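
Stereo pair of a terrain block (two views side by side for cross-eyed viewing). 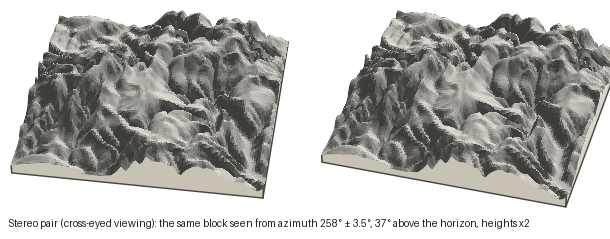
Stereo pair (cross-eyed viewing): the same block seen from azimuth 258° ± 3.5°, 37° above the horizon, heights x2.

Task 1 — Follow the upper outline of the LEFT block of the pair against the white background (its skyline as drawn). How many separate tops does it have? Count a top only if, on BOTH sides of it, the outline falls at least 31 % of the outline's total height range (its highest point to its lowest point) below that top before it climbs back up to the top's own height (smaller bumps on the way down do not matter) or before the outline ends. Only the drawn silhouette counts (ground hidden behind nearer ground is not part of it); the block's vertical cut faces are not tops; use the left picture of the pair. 0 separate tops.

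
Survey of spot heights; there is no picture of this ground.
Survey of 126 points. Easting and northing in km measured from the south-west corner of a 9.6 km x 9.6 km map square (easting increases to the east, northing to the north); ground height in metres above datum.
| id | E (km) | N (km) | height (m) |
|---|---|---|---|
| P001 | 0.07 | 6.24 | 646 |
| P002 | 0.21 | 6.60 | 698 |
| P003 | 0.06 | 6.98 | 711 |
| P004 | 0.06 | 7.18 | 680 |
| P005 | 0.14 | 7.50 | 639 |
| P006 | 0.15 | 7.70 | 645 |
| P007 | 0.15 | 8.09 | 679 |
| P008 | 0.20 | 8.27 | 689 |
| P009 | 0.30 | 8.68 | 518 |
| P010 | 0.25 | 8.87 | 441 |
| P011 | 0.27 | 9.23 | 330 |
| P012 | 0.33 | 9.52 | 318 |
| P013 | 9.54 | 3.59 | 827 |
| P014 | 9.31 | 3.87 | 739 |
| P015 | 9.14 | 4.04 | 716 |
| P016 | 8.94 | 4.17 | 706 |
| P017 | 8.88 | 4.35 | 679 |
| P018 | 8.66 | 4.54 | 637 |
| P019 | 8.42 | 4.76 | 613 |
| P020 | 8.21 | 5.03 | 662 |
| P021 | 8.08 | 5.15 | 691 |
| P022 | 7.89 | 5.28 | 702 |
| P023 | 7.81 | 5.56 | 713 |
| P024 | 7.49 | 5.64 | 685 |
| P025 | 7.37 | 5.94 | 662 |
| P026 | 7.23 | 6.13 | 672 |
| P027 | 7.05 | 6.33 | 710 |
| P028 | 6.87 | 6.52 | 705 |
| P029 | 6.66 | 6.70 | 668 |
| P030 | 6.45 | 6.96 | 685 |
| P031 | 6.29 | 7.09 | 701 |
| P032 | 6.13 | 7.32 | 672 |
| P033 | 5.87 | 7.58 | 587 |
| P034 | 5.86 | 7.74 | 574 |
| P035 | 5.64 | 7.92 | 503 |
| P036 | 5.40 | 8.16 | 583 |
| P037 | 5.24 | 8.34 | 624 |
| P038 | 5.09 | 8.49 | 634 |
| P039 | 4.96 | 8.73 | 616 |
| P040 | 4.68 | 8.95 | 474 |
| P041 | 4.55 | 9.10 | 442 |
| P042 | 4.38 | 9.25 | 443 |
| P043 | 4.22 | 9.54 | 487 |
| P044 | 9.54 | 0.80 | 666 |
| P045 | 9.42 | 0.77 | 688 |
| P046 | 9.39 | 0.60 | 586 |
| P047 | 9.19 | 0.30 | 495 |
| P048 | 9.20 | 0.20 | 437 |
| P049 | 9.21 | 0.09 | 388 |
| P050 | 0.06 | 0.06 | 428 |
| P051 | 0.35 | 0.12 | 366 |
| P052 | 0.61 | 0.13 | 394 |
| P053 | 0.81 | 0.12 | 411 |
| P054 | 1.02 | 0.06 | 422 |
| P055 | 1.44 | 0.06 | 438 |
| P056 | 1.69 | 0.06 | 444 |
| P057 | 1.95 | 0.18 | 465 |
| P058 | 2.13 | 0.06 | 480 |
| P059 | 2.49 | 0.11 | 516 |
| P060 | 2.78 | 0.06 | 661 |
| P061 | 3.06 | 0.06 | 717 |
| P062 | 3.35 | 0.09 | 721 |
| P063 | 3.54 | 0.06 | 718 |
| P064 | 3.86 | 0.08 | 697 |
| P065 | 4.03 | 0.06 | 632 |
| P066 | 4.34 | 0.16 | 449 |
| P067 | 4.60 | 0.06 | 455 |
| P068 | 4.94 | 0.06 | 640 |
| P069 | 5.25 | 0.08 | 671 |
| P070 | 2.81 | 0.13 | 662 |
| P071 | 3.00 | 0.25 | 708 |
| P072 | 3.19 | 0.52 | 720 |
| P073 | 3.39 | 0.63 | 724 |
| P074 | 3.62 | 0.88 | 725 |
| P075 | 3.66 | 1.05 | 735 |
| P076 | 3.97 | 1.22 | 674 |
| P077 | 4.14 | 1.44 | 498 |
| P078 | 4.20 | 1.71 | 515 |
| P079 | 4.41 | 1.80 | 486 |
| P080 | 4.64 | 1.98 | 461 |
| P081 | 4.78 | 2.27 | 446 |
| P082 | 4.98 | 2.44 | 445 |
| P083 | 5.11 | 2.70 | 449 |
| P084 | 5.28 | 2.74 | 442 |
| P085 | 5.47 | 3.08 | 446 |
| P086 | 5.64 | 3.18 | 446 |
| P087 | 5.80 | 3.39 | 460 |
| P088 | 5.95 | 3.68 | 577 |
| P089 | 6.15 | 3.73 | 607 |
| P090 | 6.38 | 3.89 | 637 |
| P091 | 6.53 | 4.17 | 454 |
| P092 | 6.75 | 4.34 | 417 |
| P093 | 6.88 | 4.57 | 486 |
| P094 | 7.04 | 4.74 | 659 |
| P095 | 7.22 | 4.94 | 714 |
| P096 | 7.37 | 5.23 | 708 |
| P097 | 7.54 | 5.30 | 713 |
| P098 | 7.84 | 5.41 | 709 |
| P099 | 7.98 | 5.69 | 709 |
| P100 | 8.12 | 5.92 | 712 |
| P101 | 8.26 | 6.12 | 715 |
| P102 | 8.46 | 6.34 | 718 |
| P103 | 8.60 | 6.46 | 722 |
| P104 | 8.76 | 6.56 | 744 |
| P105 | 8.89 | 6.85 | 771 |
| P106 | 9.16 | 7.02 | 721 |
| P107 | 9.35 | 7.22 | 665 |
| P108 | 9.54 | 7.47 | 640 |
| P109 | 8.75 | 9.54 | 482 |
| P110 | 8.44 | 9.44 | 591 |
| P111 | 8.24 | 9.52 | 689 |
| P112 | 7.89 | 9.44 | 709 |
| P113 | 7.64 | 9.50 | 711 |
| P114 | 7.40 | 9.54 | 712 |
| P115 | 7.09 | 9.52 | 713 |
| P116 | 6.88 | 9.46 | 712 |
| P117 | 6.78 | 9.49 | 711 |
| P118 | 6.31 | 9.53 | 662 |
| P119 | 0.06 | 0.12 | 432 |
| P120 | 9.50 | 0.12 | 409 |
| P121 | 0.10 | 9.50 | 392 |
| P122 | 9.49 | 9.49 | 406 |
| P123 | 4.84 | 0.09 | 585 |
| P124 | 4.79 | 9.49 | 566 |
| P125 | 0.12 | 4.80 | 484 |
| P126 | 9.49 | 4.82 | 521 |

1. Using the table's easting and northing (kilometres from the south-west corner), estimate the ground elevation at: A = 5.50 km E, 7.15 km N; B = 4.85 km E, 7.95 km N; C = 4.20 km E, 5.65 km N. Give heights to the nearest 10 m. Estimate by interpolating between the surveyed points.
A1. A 480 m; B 450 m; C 650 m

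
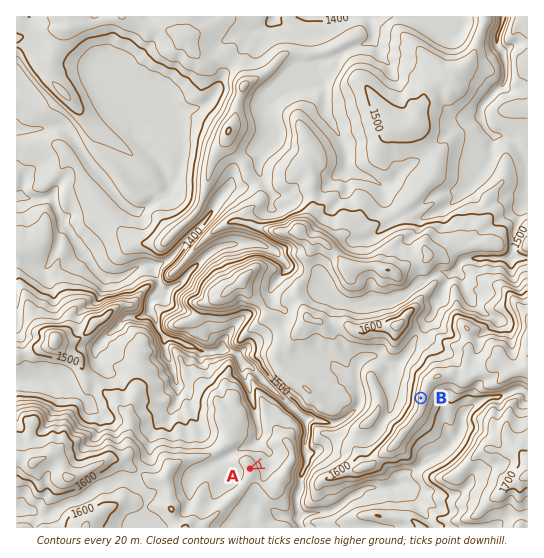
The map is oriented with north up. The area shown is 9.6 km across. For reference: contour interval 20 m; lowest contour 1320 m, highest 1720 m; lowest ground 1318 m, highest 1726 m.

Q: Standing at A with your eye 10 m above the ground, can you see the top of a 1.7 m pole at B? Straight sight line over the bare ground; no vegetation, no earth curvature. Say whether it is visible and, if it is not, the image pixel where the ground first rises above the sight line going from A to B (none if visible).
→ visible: true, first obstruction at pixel None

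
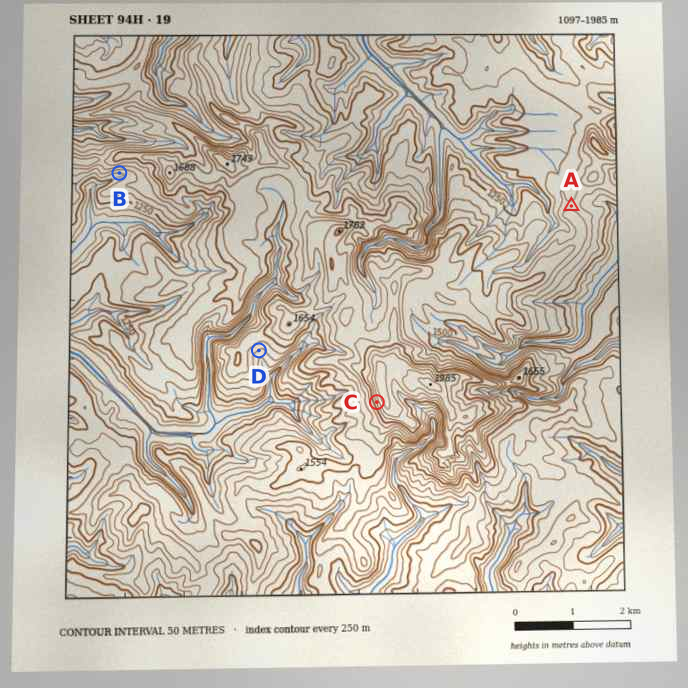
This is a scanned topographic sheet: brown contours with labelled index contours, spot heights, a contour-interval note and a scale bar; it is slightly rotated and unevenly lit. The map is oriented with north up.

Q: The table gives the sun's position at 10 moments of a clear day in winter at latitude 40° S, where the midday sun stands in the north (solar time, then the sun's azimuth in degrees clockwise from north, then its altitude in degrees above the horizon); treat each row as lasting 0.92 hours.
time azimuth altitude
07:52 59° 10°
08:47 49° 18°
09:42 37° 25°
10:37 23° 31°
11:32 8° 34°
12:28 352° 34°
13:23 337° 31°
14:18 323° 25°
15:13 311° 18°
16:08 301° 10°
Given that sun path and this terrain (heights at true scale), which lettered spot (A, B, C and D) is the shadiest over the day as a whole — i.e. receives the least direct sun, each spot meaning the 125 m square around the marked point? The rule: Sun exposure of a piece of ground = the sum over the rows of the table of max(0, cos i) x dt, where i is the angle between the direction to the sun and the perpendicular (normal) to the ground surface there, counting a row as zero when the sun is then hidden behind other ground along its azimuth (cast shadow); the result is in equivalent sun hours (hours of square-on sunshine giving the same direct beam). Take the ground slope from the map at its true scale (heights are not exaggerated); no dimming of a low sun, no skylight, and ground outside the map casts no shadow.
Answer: B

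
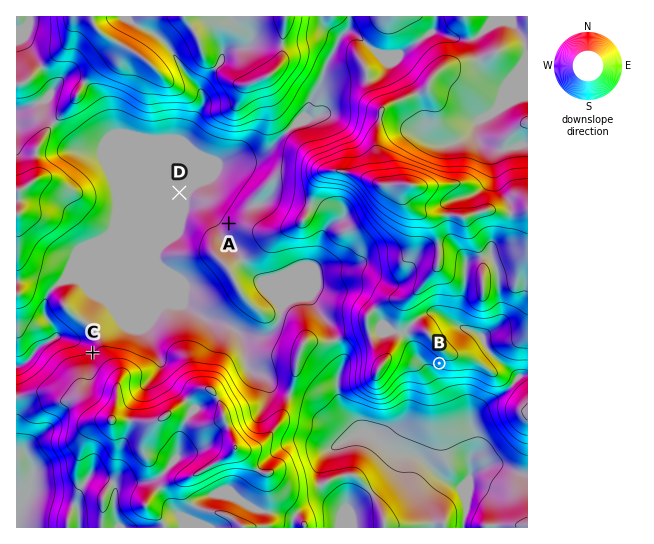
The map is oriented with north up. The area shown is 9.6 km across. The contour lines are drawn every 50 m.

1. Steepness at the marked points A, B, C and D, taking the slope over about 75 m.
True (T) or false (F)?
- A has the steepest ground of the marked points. F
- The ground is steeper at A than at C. F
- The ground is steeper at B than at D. T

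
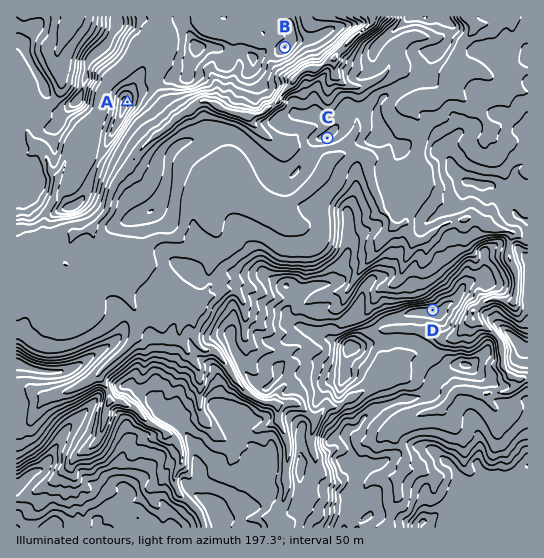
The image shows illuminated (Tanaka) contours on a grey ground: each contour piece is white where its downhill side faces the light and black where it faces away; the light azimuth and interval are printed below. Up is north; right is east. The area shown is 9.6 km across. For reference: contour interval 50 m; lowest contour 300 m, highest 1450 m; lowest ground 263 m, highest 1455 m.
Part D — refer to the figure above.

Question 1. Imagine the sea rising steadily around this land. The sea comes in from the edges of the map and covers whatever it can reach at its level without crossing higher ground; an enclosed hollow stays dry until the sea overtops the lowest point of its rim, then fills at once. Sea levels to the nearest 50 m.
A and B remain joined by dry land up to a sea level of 700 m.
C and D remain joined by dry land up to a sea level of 600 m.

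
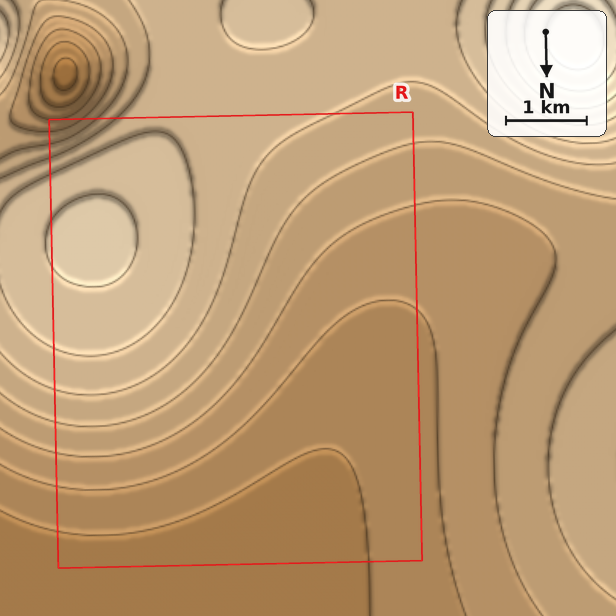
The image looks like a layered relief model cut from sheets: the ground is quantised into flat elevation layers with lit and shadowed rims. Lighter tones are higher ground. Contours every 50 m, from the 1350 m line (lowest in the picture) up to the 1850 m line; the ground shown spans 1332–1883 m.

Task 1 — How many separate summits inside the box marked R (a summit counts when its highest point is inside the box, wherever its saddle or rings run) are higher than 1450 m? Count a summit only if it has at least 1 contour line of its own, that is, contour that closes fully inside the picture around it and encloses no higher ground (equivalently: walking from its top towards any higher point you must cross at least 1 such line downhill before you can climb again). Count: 1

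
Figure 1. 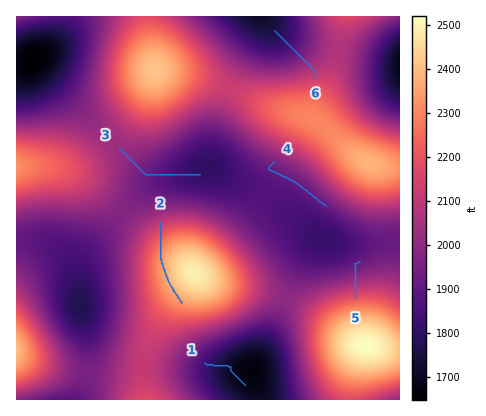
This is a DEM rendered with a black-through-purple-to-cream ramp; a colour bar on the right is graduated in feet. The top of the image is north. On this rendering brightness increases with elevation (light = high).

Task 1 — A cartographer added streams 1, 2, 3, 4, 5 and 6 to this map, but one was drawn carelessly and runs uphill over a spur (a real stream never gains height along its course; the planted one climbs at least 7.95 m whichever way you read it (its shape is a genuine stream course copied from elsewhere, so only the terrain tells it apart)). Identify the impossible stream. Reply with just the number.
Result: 2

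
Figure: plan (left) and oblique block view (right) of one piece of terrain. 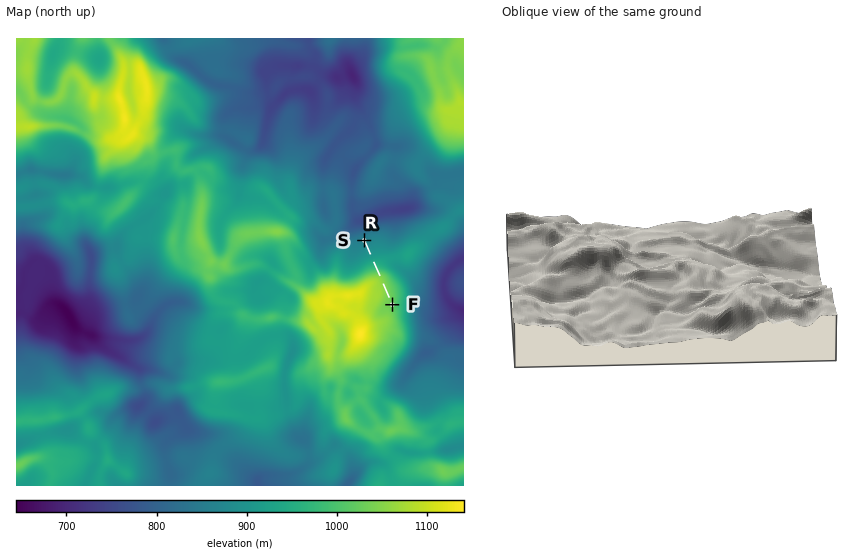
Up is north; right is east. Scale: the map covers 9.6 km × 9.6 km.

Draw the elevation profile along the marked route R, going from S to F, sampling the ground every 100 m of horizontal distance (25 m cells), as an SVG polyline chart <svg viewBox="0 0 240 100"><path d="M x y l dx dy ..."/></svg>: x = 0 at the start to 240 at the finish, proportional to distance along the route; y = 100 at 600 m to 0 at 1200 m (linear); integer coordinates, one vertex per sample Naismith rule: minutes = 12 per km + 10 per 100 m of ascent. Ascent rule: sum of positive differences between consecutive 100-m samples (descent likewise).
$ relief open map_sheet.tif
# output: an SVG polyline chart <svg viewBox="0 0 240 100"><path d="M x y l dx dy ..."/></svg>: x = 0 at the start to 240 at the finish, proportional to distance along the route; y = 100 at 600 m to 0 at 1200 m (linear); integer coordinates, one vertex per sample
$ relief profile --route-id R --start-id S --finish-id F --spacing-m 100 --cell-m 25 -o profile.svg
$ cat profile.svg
<svg viewBox="0 0 240 100"><path d="M0 56l16-2 16-2 16-2 16-3 16-4 16-4 16-5 16-7 16-2 16 0 16 0 16 1 16 1 16 1 16 1"/></svg>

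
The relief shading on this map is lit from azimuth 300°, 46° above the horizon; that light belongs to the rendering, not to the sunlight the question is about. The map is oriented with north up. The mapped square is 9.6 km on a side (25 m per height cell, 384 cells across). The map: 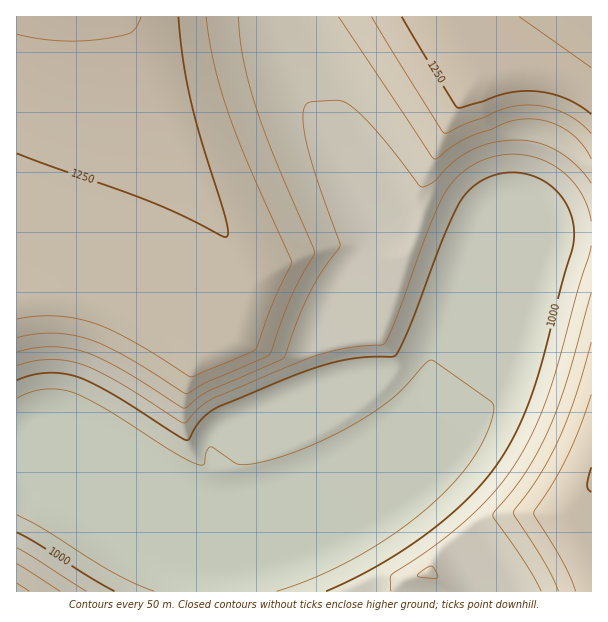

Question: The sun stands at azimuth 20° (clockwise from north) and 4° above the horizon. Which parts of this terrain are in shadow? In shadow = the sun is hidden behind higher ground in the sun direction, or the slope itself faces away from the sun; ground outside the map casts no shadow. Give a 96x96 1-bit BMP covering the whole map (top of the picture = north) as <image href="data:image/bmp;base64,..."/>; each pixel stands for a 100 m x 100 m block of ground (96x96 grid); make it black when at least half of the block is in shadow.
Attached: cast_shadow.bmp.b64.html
<image width="96" height="96" href="data:image/bmp;base64,Qk2+BAAAAAAAAD4AAAAoAAAAYAAAAGAAAAABAAEAAAAAAIAEAAATCwAAEwsAAAIAAAAAAAAA////AAAAAAAAAAAAAAAAAf/B//4AAA8AAAAAAf8D//4AAP/gAAAAABwD//4AAf/wAAAAAAAD//wAB//4AAAAAAAD//wAH//4AAAAAAAD//wAP//8AAAAAAAD//gA///+AAAAAAAD//gB///+AAAAAAAD//AH////AAAAAAAD//Af////gAAAAAAD/+B/////wAAAAAAD/8D/////wAAAAAAB/4D/////4AAAAAAAAAD/////8AAAAAAAAAD/////+AAAAAAAAAD/////+AAAAAAAAAD//////gAAAAAAAAD//////4AAAAAAAAD///////AAAAAAAAD///////wAAAAAAAD//////38AAAAAAAD//////w+AAAAAAAD//////4PgAAAAAAD//////8DwAAAAAAD//////+A+AAAAAAD///////gPAAAAAAD///////8DAAAAAAD/////////gAAAAAD/////////gAAAAAD/////////wAAAAAD/////////wAAAAAD/////////4AAAAAD/////////8AAAAAD/////////+AAAAAD//////////AAAAAD//////////gAAAAD//////////wAAAAD////5/////wADAAD////wf+B//gAPgAD////AHwAP/AB/wAD///+AAAAA+Af/wAD///4AAAAAAA//4AD///gAAAAAAA//8AD///AAAAAAAB//8AD//8AAAAAAAB//+AD//gAAAAAAAB///AA/8AAAAAAAAB///gAAAAAAAAAAAB///wAAAAAAAAAAAD///wAAAAAAAAAAAD///4AAAAAAAAAAAD///4AAAAAAAAAAAD///8AAAAAAAAAAAD///+AAAAAAAAAAAD///+AAAAAAAAAAAD////AAAAAAAAAAAD////gAAAAAAAAAAP////wAAAAAAAAAAf////4AAAAAAAAAA/////4AAAAAAAAAA/////8AAAAAAAAAB/////8AAAAAAAAAB/////8AAAAAAAAAD/////8AAAAAAAAAD/////8AAAAAAAAAH/////8AAAAAAAAAH/////8AAAAAAAAAH/////8AAAAAAAAAP/////8AAAAAAAAAP/////8AAAAAAAAAP/////8AAAAAAAAAf/////8AAAAAAAAAf/////8AAAAAAAAA//////8AAAAAAAAA//////8AAAAAAAAA//////8AAAAAAAAA//////8AAAAAAAAB//////8AAAAAAAAB//////8AAAAAAAAB//////8AAAAAAAAB//////8AAAAAAAAB//////8AAAAAAAAD//////8AAAAAAAAD//+P//8AAAAAAAAD//+D//wAAAAAAAAD//8Af/AAAAAAAAAD//8ABgAAAAAAAAAD//4AAAAAAAAAAAAD//wAAAAAAAAAAAAD//wAAAAAAAAAAAAD//gAAAAAAAAAAAAD//gAAAAAAAAAAAAD//AAAAAAAAAAAAAD/+AAAAAAAAAAAAAD/+AAAAAAAAAAAAAD/8AAAAA="/>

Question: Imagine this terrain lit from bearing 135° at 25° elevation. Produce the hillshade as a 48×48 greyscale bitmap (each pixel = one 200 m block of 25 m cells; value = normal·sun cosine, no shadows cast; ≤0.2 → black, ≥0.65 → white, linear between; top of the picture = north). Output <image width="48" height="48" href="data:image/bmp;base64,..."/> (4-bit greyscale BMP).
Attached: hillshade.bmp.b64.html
<image width="48" height="48" href="data:image/bmp;base64,Qk32BAAAAAAAAHYAAAAoAAAAMAAAADAAAAABAAQAAAAAAIAEAAATCwAAEwsAABAAAAAAAAAAAAAAABEREQAiIiIAMzMzAERERABVVVUAZmZmAHd3dwCIiIgAmZmZAKqqqgC7u7sAzMzMAN3d3QDu7u4A////AGZmZmZmZmZmZmZVRDMiRVV5qYiIh3ZVVWZmZmZmZmd3d3ZmVUMyIzM1iZiId2ZlZmZmZmZnd3d3d3d3dmVEMiERR4iId2ZmZlZmZnd3d3d3d3d3d3dlRDIRFHiHd2Zmd1ZmZ3d3d3d3d3d3d3d3ZUMiEkeHdmZnd1Znd3d3d3d3d3d3d3d3d2VDIRNnZmZnd2Z3d3d3d3d3d3d3d3d3d3ZUMhEjREVmd2d3d3d3d3d4iId3d3d3d3d2VDIRESNFd3d3d3d3d3iIiIiId3d3d3d3ZUMhEBI0Z3d3d3d3eIiImZmYiId3d3d3dlQyEREjVnd3d3d3iIiYiJmZmYiHd3d3d3VDERESRXd3d3eIiImpiIiImZmId3d3d3ZUIRESNId3d4iIiIm6h3d4iJqZiHd3d3dlMhERI4h3iIiIiIrdqId3d4iamId3d3d2QyERI5iIiIiIiIrvypiHd3eJqYh3d3d3UyERIqqZiIiIiIrv/cqYh3d4iamHd3d3ZDIREruqmZmZmInf//7LmIh3iJqId3d3dTIREsy7qZmZmIm////+y6mIiIqYh3d3dkMhEdzLupmZmIic7///7dy6mZqph3d3dlMhEd3MuqmZmIiJvN7/7czMy7u5iHd3d1QiEczMuqmZiIiIibzdy5mru8y6mHd3d2QyEczLuqmYiIh3eJrNy5iIiazLmHd3d2UyEbu6qpmIiId3d4rN3KiHd4vLqId3d3VCIZqpmYiIh3d3d4m83LmHd4rLqYd3d3ZDIYiIiIiHd3d3d4ms3cqHd4nMuYd3d3ZTIYiIiId3d3d3d3is3cuYd3i8uYh3d3dUInd3d3d3d3d3d4iKzdyoh3i8uoh3d3dkMnd3d3d3d3d3d4iIq8y5h3ecyph3d3dlMnd3iIiId3d3eIiImau6h3eLy5iHd3d1Q4iIiIiIiIh3iIiImZmZiHd6y6iHd3d2RIiIiIiIiIiIiIiImZmIiId5zLmHd3d2VIiIiIiIiIiIiIiImZmIiIh4vLqId3d3VYiIiIiIiIiIiIiJmZiIiIh4vMuYiIh3ZYiIiIiIiIiIiIiJmYiIiIh4vcypiIiHZoiIiIiIiIiIiIiZmYiIiId4rdzLqZmIdoiIiIiIiIiIiImZmIiIiId3ne3MuqmYdoiIiIiIiIiIiJmZmIiIiHd3jO3cy6qYd4iIiIiIiIiIiZmZiIiIiHd3et3dy6qYd4iIiIiIiIiIiZmZiIiIh3d3eM3dy6qZh4iIiIiIiIiImZmZiIiIh3d2Z6zd3LupiIiIiIiIiIiJmZmZiIiId3d2Z4rM3MuqmIiIiIiIiIiZmZmYiIiId3d2Z3irzLupmIiIiIiIiImZmZmYiIiHd3dmd3eJqqqZiIiIiIiIiJmZmZmYiIiHd3dmd3d4iIiIiIiIiIiIiJmZmZmIiIh3d3Znd3d3iIiHd4iIiIiIiZmZmZmIiIh3d3Znd3d3d3d3d4iIiIiImZmZmZmIiId3d2Z3d3d3d3d3d4iIiIiImZmZmZmIiId3dmd3d3d3d3d3dw=="/>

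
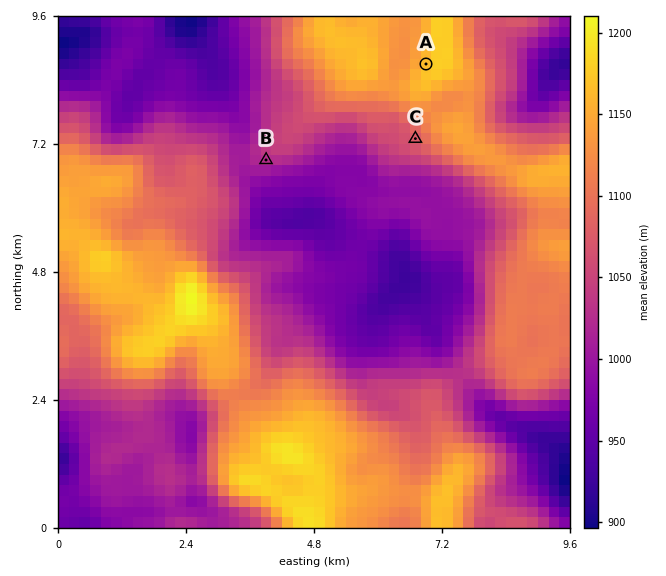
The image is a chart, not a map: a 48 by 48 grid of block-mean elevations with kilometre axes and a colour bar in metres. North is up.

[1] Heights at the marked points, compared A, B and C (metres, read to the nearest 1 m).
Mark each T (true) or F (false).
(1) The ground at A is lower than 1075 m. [F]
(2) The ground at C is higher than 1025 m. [T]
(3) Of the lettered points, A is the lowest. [F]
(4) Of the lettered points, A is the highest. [T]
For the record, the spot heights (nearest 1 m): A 1166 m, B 1028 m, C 1076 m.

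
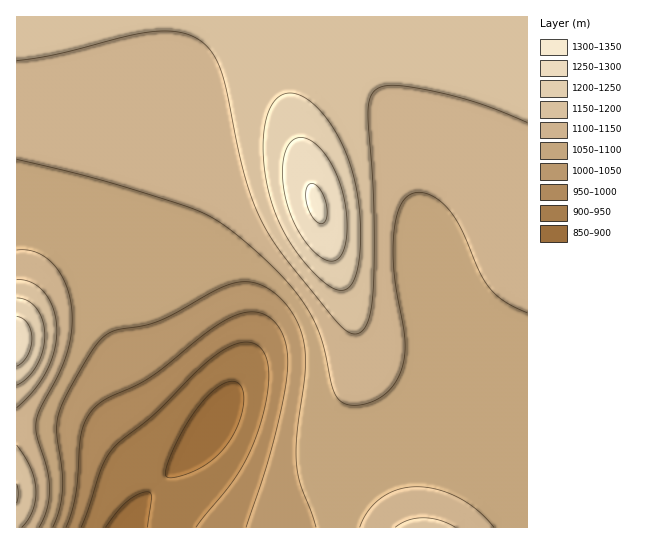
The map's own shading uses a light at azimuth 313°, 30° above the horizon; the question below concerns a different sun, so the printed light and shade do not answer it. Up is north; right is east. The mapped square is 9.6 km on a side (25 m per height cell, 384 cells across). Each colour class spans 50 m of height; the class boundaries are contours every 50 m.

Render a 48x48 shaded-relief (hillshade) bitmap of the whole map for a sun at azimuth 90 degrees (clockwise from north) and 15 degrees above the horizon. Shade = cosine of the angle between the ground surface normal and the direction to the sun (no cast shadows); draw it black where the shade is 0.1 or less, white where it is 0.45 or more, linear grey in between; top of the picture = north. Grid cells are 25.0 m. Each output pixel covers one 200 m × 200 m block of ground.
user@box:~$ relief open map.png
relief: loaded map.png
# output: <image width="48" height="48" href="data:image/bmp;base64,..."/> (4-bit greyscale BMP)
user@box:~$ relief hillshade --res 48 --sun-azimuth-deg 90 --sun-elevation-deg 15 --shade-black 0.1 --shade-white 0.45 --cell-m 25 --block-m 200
<image width="48" height="48" href="data:image/bmp;base64,Qk32BAAAAAAAAHYAAAAoAAAAMAAAADAAAAABAAQAAAAAAIAEAAATCwAAEwsAABAAAAAAAAAAAAAAABEREQAiIiIAMzMzAERERABVVVUAZmZmAHd3dwCIiIgAmZmZAKqqqgC7u7sAzMzMAN3d3QDu7u4A////AM3v/tuYdlVVRERVVVVVVURERVZ4mZmZmd3//tuodmVVVERERVVVVVVEVWZ4iZmZiN7//tuph2ZVVURERFVVVVVVVWd4iIiIiN3v/tuph3ZmVURDNEVVZmZVZmd4iIiIh93u7supiHd2ZUQzM0RVZmZmZnd3iIiHd83u7cupiIh3ZlQzIjRVZmZmZnd3d3d3d8zd3LqpmIiIdlQyIiNFZnd3d3d3d3d3d8zdzLqZmZmIh2QyESNFZnd3d3d3d3d3d7zMy6qZmZmZh2UyERI0Vnd3d3d3d3d3d7vMu6mYiZmZmHVCERE0Vnd3d3d3d3d3d7vMupmIiZmqmXZDEAEjVmd3d4d3d3d3d7zMupmIiJmqqYdTIQEjRWd3iIh3d3d3d7zdy5iIiJmqqpdUIQASRWZ3iIiHd3d3d83ty6iIiJmqqphkMQASNFZ4iIiHd3d3d83u26mHiImaqph1MhARJFZ4iIiHd3d3d87/7KmHeImaqpl2QxERI1Z4mZiHd3d3d87/7KmHd4iZqqmGUyERI0Z4mZiHd3d3d87/7KmHd4iJmpmHVCERE0aJmZiHd3d3d83/7KmHd3iJmZmHZDIREkaJqph3dmZnd7zu3KmHd3eImZmHZTIQE1eaqph3ZmZnd6vdy6iHd3eIiJmHZTIQE1iruph3ZmZmd5rMuph3d3d4iIiHZTIQE2mruph2ZmZmZ5m7qph3d3d3iIiHZDEAJHq8yph2ZmZmZomamYd3d3d3d4d2VCEBJYvNy5h2ZmZmZniZmId3d3d3d3d2UyABNpzdy5dmZmZmZneIiHd3d3d3d3dlQxABR63uy5dmZmZmZnd3d3d3d3d3d3ZlQhACWL3uy5dmZmZmZnd3d3d3d3d3d2ZUMQACWc7+ypdmZmZmZnd3d3d3d3d3d2ZUIQATat7+yodmZmZmZnd3d3d3d3d3dmZTIAAUe97tyodmZmZmZnd3d3d3d3d3ZmVDIAAli97tuodmZmZmZnd3d3d3d3d3ZmVDEAElnN7suYdmZmZmZnd3d3d3d3d3ZmVDEAE2nN3cqYd2ZmZmZnd3d3d3d3d3ZmVDERJHrN3LqId2ZmZmZnd3d3d3d3d2ZmVDIRNYrMy6mHd2ZmZmZnd3d3d3d3d2ZlVDIiRoq8u6mHd3ZmZmZnd3d3d3d3d2ZlVDIjRoq7upiHd3ZmZmZnd3d3d3d3d2ZlVDM0V4qqqYh3d3d2ZmZnd3d3d3d3d2ZmVENEZ5mqmYd3d3d3d3d3d3d3d3d3d2ZmVERFZ4mZmId3d3d3d3d3d3d3d3d3d2ZmVURWeImZiHd3d3d3d3d3d3d3d3d3d2ZmVVVWeIiIh3d3d3d3d3d3d3d3d3d3d3ZmZVVmeIiId3d3d3d3d3d3d3d3d3d3d3ZmZlZmd4iHd3d3d3d3d3d3d3d3d3d3d3ZmZmZnd3h3d3d3d3d3d3d3d3d3d3d3d3ZmZmZnd3d3d3d3d3d3d3d3d3d3d3d3d3dmZmZ3d3d3d3d3d3d3d3d3d3d3d3d3d3dmZmZ3d3d3d3d3d3d3d3dw=="/>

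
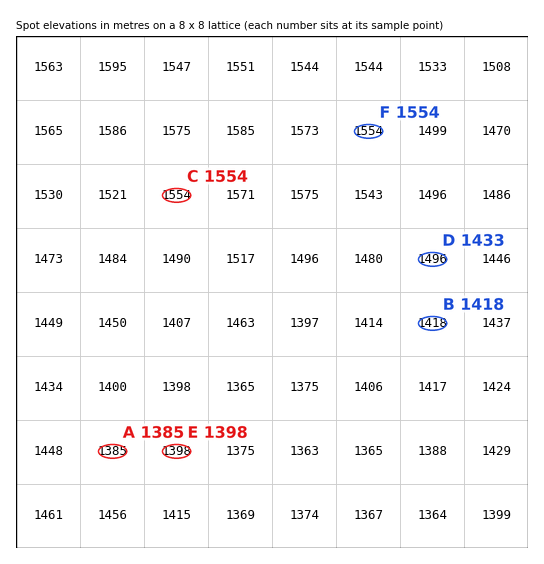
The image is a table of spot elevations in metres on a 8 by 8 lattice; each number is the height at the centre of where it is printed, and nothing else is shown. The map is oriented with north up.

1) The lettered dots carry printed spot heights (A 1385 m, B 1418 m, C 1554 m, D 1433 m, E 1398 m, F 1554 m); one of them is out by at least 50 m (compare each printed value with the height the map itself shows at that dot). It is D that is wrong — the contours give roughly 1496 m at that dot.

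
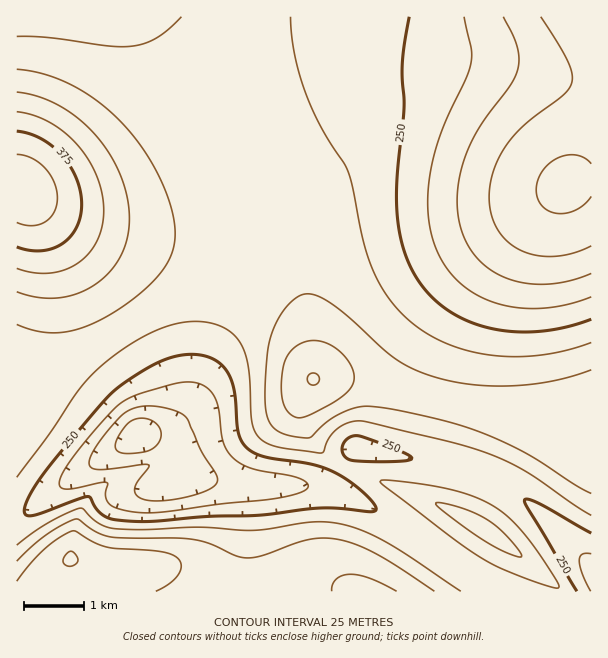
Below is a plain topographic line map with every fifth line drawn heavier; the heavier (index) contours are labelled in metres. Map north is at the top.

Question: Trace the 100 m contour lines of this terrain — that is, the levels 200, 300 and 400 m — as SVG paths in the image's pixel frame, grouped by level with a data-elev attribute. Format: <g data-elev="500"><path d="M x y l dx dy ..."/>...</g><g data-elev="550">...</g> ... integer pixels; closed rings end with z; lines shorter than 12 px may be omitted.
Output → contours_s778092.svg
<g data-elev="200"><path d="M146 500l-9-5-2-6 2-6 11-15 1-3-6-1-44 6-7-2-3-6 2-7 8-12 24-29 14-7 18-1 19 4 12 7 15 33 14 23 3 7-2 5-4 3-19 7-26 5z"/><path d="M591 273l-19 7-21 4-20 0-19-4-17-7-13-10-12-14-8-16-4-17-1-18 2-19 5-20 13-28 34-47 7-18 1-10-2-11-14-28"/></g><g data-elev="300"><path d="M434 591l-57-37-20-9-18-5-15-2-15 1-48 17-16 2-11-3-25-12-15-3-86-4-13-5-18-12-13 5-17 10-15 12-15 15"/><path d="M518 557l3 0 1-2-6-9-14-15-13-10-25-12-17-5-11-1 1 3 5 4 37 27 21 13z"/><path d="M591 370l-36 10-39 6-39-1-36-6-22-8-20-10-15-11-31-29-18-15-17-10-12-2-9 3-9 8-7 10-7 14-6 22-3 44 1 16 3 11 7 8 11 5 22 3 24-21 14-6 10-4 14-1 27 4 54 13 42 15 36 17 45 30 16 8"/><path d="M17 324l22 8 21 1 23-5 25-12 29-20 22-21 12-20 3-10 1-11-4-25-12-32-17-30-21-25-24-21-26-16-27-11-27-5"/></g><g data-elev="400"><path d="M17 222l15 4 12-4 6-4 4-6 3-14-3-15-9-15-13-10-15-4"/></g>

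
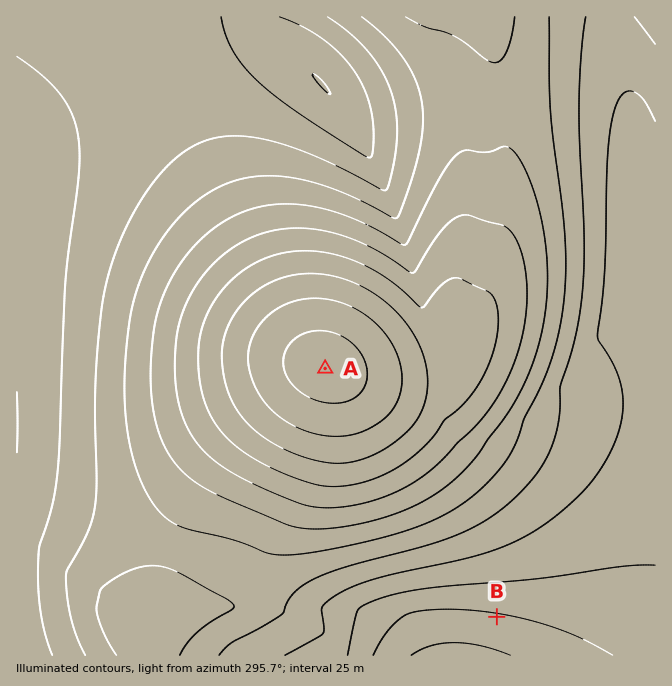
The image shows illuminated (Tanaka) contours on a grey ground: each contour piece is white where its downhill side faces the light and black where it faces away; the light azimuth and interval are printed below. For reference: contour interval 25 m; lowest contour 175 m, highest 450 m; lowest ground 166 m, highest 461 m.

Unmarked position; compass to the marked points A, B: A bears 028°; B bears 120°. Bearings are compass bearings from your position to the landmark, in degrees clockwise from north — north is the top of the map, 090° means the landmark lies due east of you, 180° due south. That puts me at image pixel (264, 483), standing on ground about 355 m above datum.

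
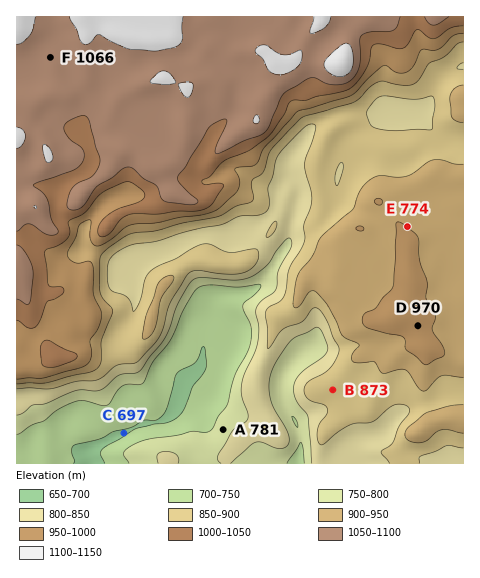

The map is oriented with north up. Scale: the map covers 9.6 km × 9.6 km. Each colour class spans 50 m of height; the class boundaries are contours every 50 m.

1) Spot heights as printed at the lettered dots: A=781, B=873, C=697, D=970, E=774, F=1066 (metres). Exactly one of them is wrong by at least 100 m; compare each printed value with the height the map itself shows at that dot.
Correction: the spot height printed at E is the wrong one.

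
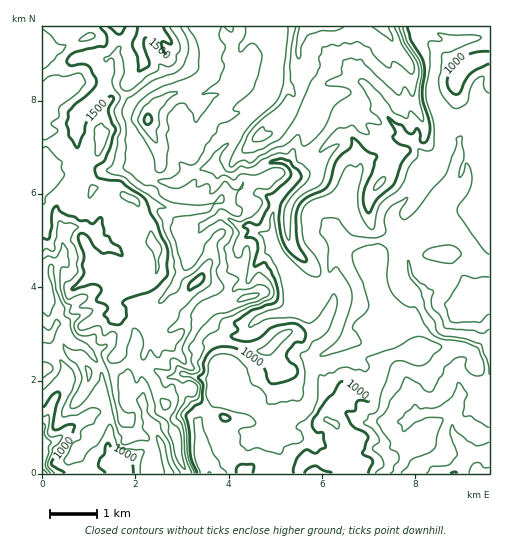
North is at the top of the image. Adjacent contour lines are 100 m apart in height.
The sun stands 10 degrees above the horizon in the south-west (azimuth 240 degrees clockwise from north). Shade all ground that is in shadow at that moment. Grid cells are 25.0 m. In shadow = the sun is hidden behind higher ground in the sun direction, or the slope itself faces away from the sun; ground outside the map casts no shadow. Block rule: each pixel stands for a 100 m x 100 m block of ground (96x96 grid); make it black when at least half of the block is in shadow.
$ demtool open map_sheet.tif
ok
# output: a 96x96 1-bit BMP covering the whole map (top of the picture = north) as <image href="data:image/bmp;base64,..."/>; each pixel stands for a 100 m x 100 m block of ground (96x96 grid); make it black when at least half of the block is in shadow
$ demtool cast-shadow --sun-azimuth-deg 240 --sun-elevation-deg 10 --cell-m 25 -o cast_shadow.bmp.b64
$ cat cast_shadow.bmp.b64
<image width="96" height="96" href="data:image/bmp;base64,Qk2+BAAAAAAAAD4AAAAoAAAAYAAAAGAAAAABAAEAAAAAAIAEAAATCwAAEwsAAAIAAAAAAAAA////AAAAAAAAMABh8A4AACMcAAAAPABj8B4AAAP+AAAAfABj+D5wAAP/AAAAeADj/jnwZh//AAAA8ADn/zvwZH//AeGB/ADn/+HgcOf/A+AAjAHH/+AAYM//h+AADgHH//gAAA//78AADgfH//4AAB///4AABg+P//8AAP///4AABh+P///AAf///4AABj8f///gA////4AAAH8f///4B////4AAAH4f///4B////4BAAP8f///wAD3/84BAwP4////ggHP/4ABgYPw////AwGP/wIAAcOx////BwH3/gcAAMOR///+BwH3/AcAAOOT///8B4Hz/AYFgOeD///wB4Hx+AYE4PMH///wD4Hx8A4F4OAPf//gH6Hx4BwP8eAE9//wP+DgwAAP4eAA7//wP/AAAAAN48HBn//gP/gAAAAcD4HAH//Af/wYgIAdHgHgP/8gw/4AAfv/GADgH//wA78AA//8MADgH//wA4YAA//8MADgH//wH5gAA//8gADAD//4f5wAAf/kgACAH//9/94AAf8AwAAwP////98AAfAAwAH4Hn///++AAeAAwAP8DwA////AY8AAwAD4B4AAccfg48AAwAAQB4AB+Afhx8ABwAAAAwJz/Afhx8ABgAMAwAf//gfjx8ABgAeBYD///g/jjwABgAAD4P/v/wfDngADgAAB8P///zeDnAADAAAB/H////sHnAABAAAB/n////4HnAABAAAB/z////4HmAAAQAAB/7//8/8D2AAAYGAB/7//5/8D2AAC4PAB////7/+D3ACA4fAD////3//P3AEB8eAD////3//g/AYB8+AD///////iPDgB++AH//////8H4DAB+AAH//////8HwAAB4AAP////3/8HwAAB4AAP////3/8PwAABwAAf////3/8P4gABwMAf////3/8P4QABwEA/////z/8H8YAAwEB/////4/8H+MAAAAH/////4D8A+MAAAEP/////8D8AfGAAAH/////5+H8A/AAABP/////wOD8A/gAAbP/////8eD+A/xgAfP//////+D+AfxwAfn////yf+B/Af5wA/h////wP8B/gP94A7j////4AAA/gH/4A7h/9//4AEAfAP/gA/h/5+f8AAAHAfngAfh/x8f8AAAfB/vwAPB/z+YcAwAeH/PwAfB/3+ccA8AAOdP4B/B/3+MAAeDAA5v4B/h/3+OAAHHgDxP8Afh/3+OAADHgHjf+A/x/3+GAADDgfif+A/w/7+GAAABAPC/+gPwf9/AAAAAAeE/9wD4f9/gAAEgAeE/zwA4f+DgAAEwB8E/zwB0//eAAAA9/4F/nwB+4/yAAgA//4B/nwZ/4fwAAwAeHwI/j4//4YAAAYAcEAI/x4//4AAA44Ac+AR/wAP/8HAB88AP8AB/4Af/8HOB8+A/4AD/8A+f8OfD+/B/wAD/+IEA8M/j/HB/AAH//cQA4Zvz/gB8AAP//8QBwZPz/wAYAAf//8ADwAfz/4AwAAf//8AP2A/3/4AAAA///8APiA/334AAAA///8="/>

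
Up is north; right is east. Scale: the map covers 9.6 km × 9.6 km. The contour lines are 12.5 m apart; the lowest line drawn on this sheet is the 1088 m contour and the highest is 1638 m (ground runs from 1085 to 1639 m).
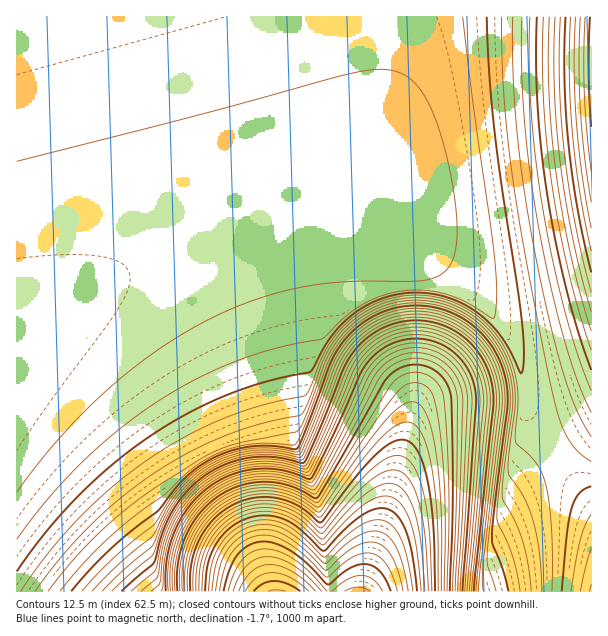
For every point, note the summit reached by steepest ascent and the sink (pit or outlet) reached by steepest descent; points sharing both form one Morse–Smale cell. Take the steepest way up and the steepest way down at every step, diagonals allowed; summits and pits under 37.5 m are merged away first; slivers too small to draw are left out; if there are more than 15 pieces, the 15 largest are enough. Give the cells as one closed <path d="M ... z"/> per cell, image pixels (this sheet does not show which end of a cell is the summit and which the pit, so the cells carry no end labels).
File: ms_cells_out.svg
<path d="M383 16l-367 1 1 575 345 0 24-74 11-18 8-8 11-6 16-5 50 0 27 3 44-34-27-40-4-42-8-21-14-23-20-22-21-14-17-18-40-55-12-13-10-7z"/><path d="M591 16l-207 1-4 178 10 7 12 13 40 55 17 18 21 14 20 22 14 23 8 21 4 42 28 41 38-25z"/><path d="M554 451l-21 13-24 20-27-3-50 0-16 5-11 6-8 8-11 18-24 73 229 1 1-88z"/><path d="M591 427l-37 23 10 17 27 37z"/>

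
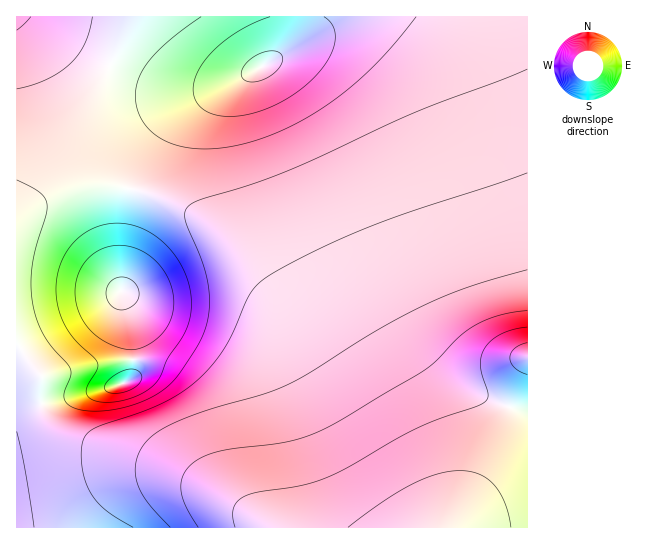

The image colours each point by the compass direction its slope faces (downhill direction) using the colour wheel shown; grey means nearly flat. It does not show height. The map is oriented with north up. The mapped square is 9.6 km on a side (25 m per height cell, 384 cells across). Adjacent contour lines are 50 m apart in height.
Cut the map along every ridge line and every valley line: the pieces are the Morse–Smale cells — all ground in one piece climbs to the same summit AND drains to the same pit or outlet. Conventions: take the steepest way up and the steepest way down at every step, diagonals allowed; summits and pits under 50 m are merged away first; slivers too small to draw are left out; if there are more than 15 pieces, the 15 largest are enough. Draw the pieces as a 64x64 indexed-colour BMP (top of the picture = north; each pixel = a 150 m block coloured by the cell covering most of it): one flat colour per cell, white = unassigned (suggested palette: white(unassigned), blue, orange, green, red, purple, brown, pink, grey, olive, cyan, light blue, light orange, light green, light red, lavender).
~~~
<image width="64" height="64" href="data:image/bmp;base64,Qk12CAAAAAAAAHYAAAAoAAAAQAAAAEAAAAABAAQAAAAAAAAIAAATCwAAEwsAABAAAAAAAAAA////ALR3HwAOf/8ALKAsACgn1gC9Z5QAS1aMAMJ34wB/f38AIr28AM++FwDox64AeLv/AIrfmACWmP8A1bDFAEREREREREREREREREREREIiIiIiIiIiIiIRERERERERREREREREREREREREREREIiIiIiIiIiIiIhERERERERFERERERERERERERERERCIiIiIiIiIiIiIhEREREREREURERERERERERERERERCIiIiIiIiIiIiIiERERERERERREREREREREREREREQiIiIiIiIiIiIiIiERERERERERFEREREREREREREREIiIiIiIiIiIiIiIiEREREREREREURERERERERERERCIiIiIiIiIiIiIiIiIRERERERERERREREREREREREQiIiIiIiIiIiIiIiIiIRERERERERERFERERERERERCIiIiIiIiIiIiIiIiIiIhEREREREREREUREREREREIiIiIiIiIiIiIiIiIiIiIhERERERERERERREREREQiIiIiIiIiIiIiIiIiIiIiIhERERERERERERFERERCIiIiIiIiIiIiIiIiIiIiIiIiEREREREREREREUREQiIiIiIiIiIiIiIiIiIiIiIiIiERERERERERERERREQiIiIiIiIiIiIiIiIiIiIiIiIiERERERERERERERFERCIiIiIiIiIiIiIiIiIiIiIiIiIREREREREREREREURCIiIiIiIiIiIiIiIiIiIiIiIiIRERERERERERERMzREIiIiIiIiIiIiIiIiIiIiIiIiIhEREREREREREzMzNEQiIiIiIiIiIiIiIiIiIiIiIiIhERERERERERMzMzM0RCIiIiIiIiIiIiIiIiIiIiIiIhERERERERERMzMzMzREIiIiIiIiIiIiIiIiIiIiIiIiERERERERERMzMzMzNEIiIiIiIiIiIiIiIiIiIiIiIiERERERERERMzMzMzM0IiIiIiIiIiIiIiIiIiIiIiIiERERERERERMzMzMzMzIiIiIiIiIiIiIiIiIiIiIiIiIRERERERERMzMzMzMzMiIiIiIiIiIiIiIiIiIiIiIiIRERERERERMzMzMzMzMyIiIiIiIiIiIiIiIiIiIiIiIhEREREREREzMzMzMzMzIiIiIiIiIiIiIiIiIiIiIiIhEREREREREzMzMzMzMzMiIiIiIiIiIiIiIiIiIiIiIhERERERERETMzMzMzMzMyIiIiIiIiIiIiIiIiIiIiIiERERERERETMzMzMzMzMzIiIiIiIiIiIiIiIiIiIiIiERERERERERMzMzMzMzMzMiIiIiIiIiIiIiIiIiIiIiERERERERERMzMzMzMzMzMyIiIiIiIiIiIiIiIiIiIiEREREREREREzMzMzMzMzMzIiIiIiIiIiIiIiIiIiIiIREREREREREzMzMzMzMzMzMiIiIiIiIiIiIiIiIiIiIRERERERERETMzMzMzMzMzMyIiIiIiIiIiIiIiIiIiIRERERERERETMzMzMzMzMzMzIiIiIiIiIiIiIiIiIiIRERERERERERMzMzMzMzMzMzMiIiIiIiIiIiIiIiIiIRERERERERERMzMzMzMzMzMzMyIiIiIiIiIiIiIiIiIREREREREREREzMzMzMzMzMzMzIiIiIiIiIiIiIiIiIREREREREREREzMzMzMzMzMzMzMiIiIiIiIiIiIiIiERERERERERERETMzMzMzMzMzMzM1IiIiIiIiIiIiIiERERERERERERERMzMzMzMzMzMzMzVSIiIiIiIiIiIhERERERERERERERMzMzMzMzMzMzMzNVURIiIiIiIiEREREREREREREREREzMzMzMzMzMzMzM1VVUREiIiIRERERERERERERERERETMzMzMzMzMzMzMzVVVRERERERERERERERERERERERETMzMzMzMzMzMzMzNVVVURERERERERERERERERERERERMzMzMzMzMzMzMzM1VVVRERERERERERERERERERERERMzMzMzMzMzMzMzMzVVVVUREREREREREREREREREREREzMzMzMzMzMzMzMzNVVVVREREREREREREREREREREREzMzMzMzMzMzMzMzM1VVVVURERERERERERERERERERETMzMzMzMzMzMzMzMzVVVVVRERERERERERERERERERETMzMzMzMzMzMzMzMzNVVVVVERERERERERERERERERERMzMzMzMzMzMzMzMzM1VVVVVRERERERERERERERERERMzMzMzMzMzMzMzMzMzVVVVVVEREREREREREREREREREzMzMzMzMzMzMzMzMzNVVVVVVREREREREREREREREREzMzMzMzMzMzMzMzMzM1VVVVVVEREREREREREREREREzMzMzMzMzMzMzMzMzMzVVVVVVVREREREREREREREREzMzMzMzMzMzMzMzMzMzNVVVVVVVERERERERERERERETMzMzMzMzMzMzMzMzMzM1VVVVVVVRERERERERERERETMzMzMzMzMzMzMzMzMzMzVVVVVVVVERERERERERERETMzMzMzMzMzMzMzMzMzMzNVVVVVVVVREREREREREREREzMzMzMzMzMzMzMzMzMzM1VVVVVVVVERERERERERERERMzMzMzMzMzMzMzMzMzMzVVVVVVVVVRERERERERERERETMzMzMzMzMzMzMzMzMzNVVVVVVVVVERERERERERERERMzMzMzMzMzMzMzMzMzM1VVVVVVVVVREREREREREREREzMzMzMzMzMzMzMzMzMz"/>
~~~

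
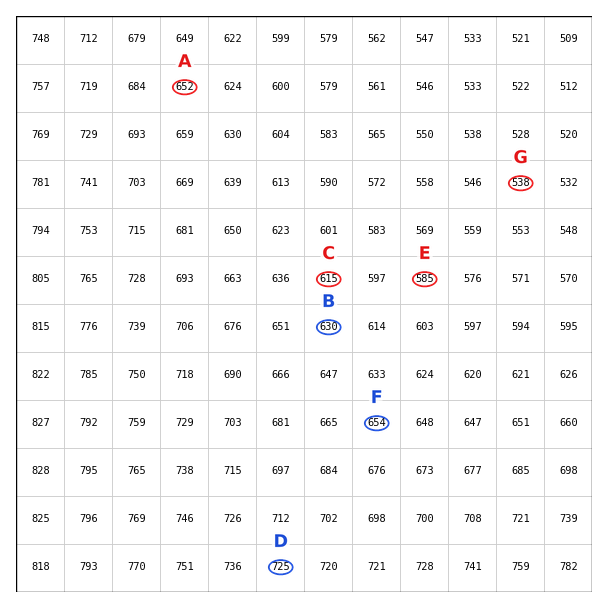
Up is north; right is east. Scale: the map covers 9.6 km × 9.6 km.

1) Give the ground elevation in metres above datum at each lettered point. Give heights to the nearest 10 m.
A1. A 650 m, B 630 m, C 610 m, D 730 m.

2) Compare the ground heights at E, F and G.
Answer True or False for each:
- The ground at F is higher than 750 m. False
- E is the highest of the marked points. False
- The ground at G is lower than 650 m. True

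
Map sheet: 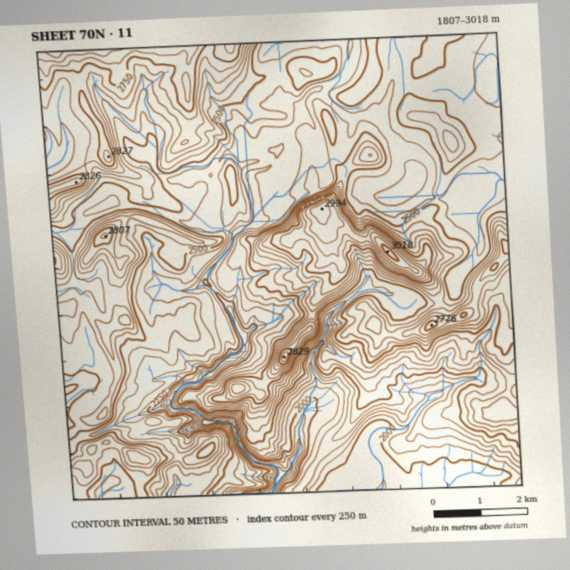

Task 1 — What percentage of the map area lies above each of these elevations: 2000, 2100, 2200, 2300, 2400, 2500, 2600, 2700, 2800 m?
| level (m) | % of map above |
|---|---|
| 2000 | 96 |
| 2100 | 91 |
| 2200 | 87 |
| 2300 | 82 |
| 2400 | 70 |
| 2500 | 40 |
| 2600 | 20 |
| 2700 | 10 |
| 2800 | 3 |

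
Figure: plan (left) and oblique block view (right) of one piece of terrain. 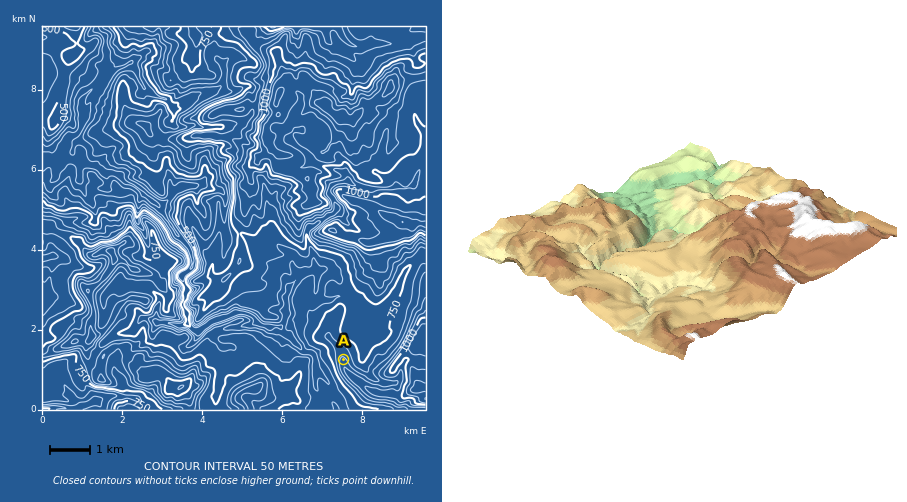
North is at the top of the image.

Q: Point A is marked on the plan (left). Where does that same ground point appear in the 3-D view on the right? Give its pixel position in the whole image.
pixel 665 314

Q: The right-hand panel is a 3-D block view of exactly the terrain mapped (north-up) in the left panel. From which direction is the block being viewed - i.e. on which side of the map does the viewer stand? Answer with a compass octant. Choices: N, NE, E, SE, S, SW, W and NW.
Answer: SE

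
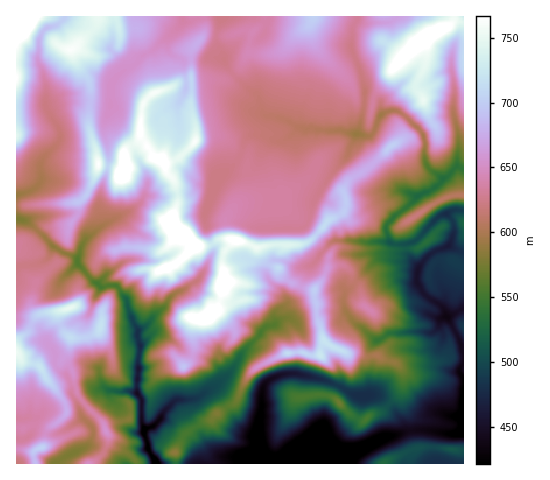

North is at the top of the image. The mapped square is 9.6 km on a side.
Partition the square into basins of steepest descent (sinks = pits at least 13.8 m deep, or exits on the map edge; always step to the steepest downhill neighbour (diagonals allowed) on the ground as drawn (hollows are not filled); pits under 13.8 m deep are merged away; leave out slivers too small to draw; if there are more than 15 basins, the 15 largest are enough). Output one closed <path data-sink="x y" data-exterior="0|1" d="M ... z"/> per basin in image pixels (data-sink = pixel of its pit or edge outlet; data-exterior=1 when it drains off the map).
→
<path data-sink="337 463" data-exterior="1" d="M463 16l-446 0 0 12 5 0 7-6 17 10 13 13 12 5 5 11 12 17 3 9-3 36 11 39-5 18-7 14-9 8 0 12-9 12-27 1-13 14-13 3 0 109 4 4 4 4 16 5 2 4 17-6 9-15 3-11 13 0 15-6 3-11 0-10 6-12 26-27 7-3 16 3 21-9 12 10 7 15 14 14 0 10-3 4 9-5 18 19 15 2 13 11 15 5 6 6-31 16-6 7-12 26-18 10-7 7-15 7-12 10-8 16 1 11 207 0 31-15-4-30-8-16 1-29-7-12-17-6 8-13-9-15-3-12-3-4 12-7 36-3 12-15-3-8 0-8 6-10 19-1 7 4 3 0 0-69-9-1-14 5-34 22-14-16-7-1-33 16-10-8-15 8-6 8-4 0-20-10-15-13-6 3-26-5-14 2 11-12 0-34-12-8-8-10-7-5-12-1-13 3 0-13-5-14 0-28 36-4 12-10 10-16 17 1 12-2 11-9 9-11 11-7 8 23 30 30 9 19 16 3 15-19 5-11 17-19 23-17 24-13 7 1z"/><path data-sink="356 134" data-exterior="0" d="M309 25l-11 7-9 11-11 9-12 2-17-1-10 16-12 10-35 3-1 29 5 14 0 13 13-3 12 1 7 5 8 10 12 8 0 34-10 11 13-1 21 5 11-3 15 13 20 10 4 0 6-8 9-3 8-7 1-11-2-11 2-5 7-6 17-11 20-19 12-8-1-19 12-13 10-6-8-14 11-23 0-11-5-11-3 1-23 23-8 15-15 19-15-1-10-21-30-30z"/><path data-sink="157 463" data-exterior="1" d="M178 263l-21 9-6-3-17 3-26 27-6 12 0 10-3 11-10 5-18 2-1 8-6 11 9 14 4 21 28 34 6-4 16-3 4-12 17 0 3-5-2-17 6-9 9-7 8-4 13 0 7-9 3-8 0-27 1-3 8-1 7-6 0-10-14-14-7-15z"/><path data-sink="17 195" data-exterior="1" d="M29 22l-7 6-6 0 0 176 64-2 7-8 12-29-11-42 3-20-1-21-14-21-5-11-12-5-13-13z"/><path data-sink="418 196" data-exterior="0" d="M458 21l-37 20 5 12 0 11-11 23 8 11 6 19 8 13 0 4-3 3-13 4-7 0-5-4-10 4-9 6-20 19-17 11-9 11 2 11-2 14 4 5 5 2 4-1 21-13 13-2 16 17 34-22 23-5 0-172z"/><path data-sink="145 430" data-exterior="0" d="M217 311l-15 8-6 1-3 7 2 22-4 11-6 6-10-1-15 7-11 14 2 10-1 10-2 2-17 0-4 12-19 4-3 4 5 8 14 6 17 0 13-4 18 14 3 0 8-15 5-6 22-11 7-7 20-11 10-25 6-7 31-16-6-6-15-5-13-11-15-2z"/><path data-sink="447 318" data-exterior="0" d="M454 260l-16 0-6 4-3 7 0 8 3 8-12 15-36 3-12 7 3 4 3 12 9 15-8 12 2 3 18 6 10-4 28 2 11-6 2-7-1-15 15-8 0-61z"/><path data-sink="463 432" data-exterior="1" d="M463 356l-12 1-13 5-29-2-11 4 5 10-1 29 8 16 2 16 4 14 12-3 36 3z"/><path data-sink="70 454" data-exterior="0" d="M63 358l-4 6-16 6 2 7 19 23 2 13-18 17-4 16-9 5-1 7 2 6 54 0 15-12 3-10 0-8-6-13-24-25-5-24z"/><path data-sink="17 439" data-exterior="1" d="M17 353l-1 95 18 3 10-5 4-16 17-14 1-10-10-17-11-12-5-10-16-6z"/><path data-sink="20 220" data-exterior="0" d="M77 202l-60 3-1 38 13-2 13-14 27-1 9-12z"/><path data-sink="439 463" data-exterior="1" d="M428 446l-18 4-26 13 80 0-1-13z"/><path data-sink="126 463" data-exterior="1" d="M109 437l-4 15-14 12 45-1-7-9-17-9-3-3z"/><path data-sink="17 463" data-exterior="1" d="M20 449l-4 0 1 15 19-1-2-12z"/>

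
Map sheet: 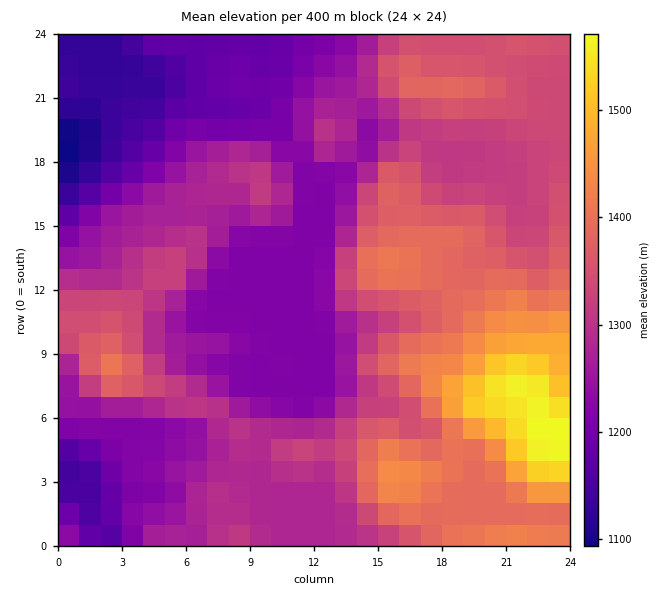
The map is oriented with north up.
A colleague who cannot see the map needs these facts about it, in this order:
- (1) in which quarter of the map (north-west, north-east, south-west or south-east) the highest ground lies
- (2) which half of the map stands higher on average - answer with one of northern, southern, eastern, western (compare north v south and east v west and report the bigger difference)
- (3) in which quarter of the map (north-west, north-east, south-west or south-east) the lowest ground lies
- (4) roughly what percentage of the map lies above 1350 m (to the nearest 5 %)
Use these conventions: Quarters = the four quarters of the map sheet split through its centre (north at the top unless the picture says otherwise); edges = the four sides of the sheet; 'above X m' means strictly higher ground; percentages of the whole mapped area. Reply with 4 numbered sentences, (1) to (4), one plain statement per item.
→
(1) Look to the south-east quarter for the highest ground.
(2) The eastern half stands higher on average than the western half.
(3) Look to the north-west quarter for the lowest ground.
(4) Roughly 30 % of the ground is higher than 1350 m.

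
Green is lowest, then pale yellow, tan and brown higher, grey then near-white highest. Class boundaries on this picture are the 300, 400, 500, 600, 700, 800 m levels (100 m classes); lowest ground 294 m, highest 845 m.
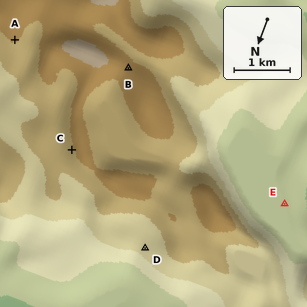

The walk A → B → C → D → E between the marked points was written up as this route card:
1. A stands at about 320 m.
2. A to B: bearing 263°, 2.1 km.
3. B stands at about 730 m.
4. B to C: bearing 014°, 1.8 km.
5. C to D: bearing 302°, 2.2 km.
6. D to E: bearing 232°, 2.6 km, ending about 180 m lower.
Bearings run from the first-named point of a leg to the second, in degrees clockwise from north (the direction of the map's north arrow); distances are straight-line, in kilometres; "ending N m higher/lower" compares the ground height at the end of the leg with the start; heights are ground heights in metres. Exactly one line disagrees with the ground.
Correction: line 1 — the height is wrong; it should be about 710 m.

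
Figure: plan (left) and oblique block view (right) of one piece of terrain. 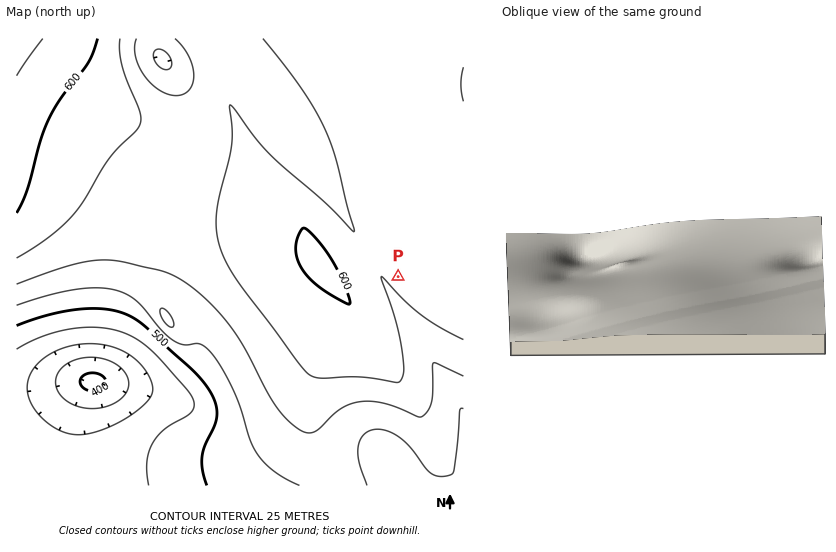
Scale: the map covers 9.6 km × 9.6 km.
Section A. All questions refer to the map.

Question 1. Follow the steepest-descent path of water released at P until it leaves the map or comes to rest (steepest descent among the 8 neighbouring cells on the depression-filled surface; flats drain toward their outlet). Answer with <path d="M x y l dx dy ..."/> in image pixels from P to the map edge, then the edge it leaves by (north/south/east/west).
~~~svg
<path d="M398 277l-9 9 0 3 74 123"/>
exit: east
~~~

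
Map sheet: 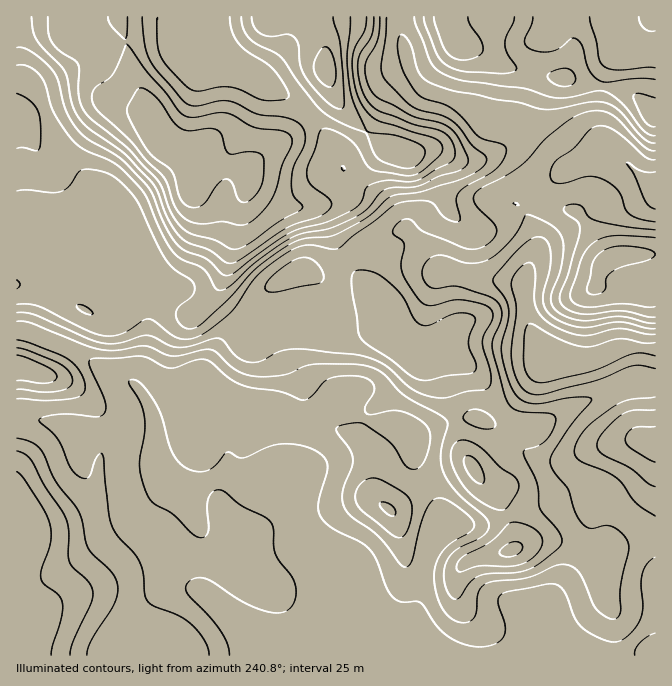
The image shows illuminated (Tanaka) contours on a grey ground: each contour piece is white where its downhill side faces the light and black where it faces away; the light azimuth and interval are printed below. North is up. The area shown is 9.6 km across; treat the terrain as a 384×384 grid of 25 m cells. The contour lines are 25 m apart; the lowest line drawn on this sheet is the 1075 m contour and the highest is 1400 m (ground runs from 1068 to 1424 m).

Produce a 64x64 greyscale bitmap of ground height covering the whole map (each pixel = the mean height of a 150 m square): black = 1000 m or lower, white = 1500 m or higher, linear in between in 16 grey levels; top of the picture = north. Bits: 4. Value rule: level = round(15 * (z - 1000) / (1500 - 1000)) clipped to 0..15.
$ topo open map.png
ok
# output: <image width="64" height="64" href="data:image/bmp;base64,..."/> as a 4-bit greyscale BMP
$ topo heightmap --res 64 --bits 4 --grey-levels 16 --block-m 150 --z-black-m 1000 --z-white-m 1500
<image width="64" height="64" href="data:image/bmp;base64,Qk12CAAAAAAAAHYAAAAoAAAAQAAAAEAAAAABAAQAAAAAAAAIAAATCwAAEwsAABAAAAAAAAAAAAAAABEREQAiIiIAMzMzAERERABVVVUAZmZmAHd3dwCIiIgAmZmZAKqqqgC7u7sAzMzMAN3d3QDu7u4A////AHd3ZmVVVVVVVVRERERERDMzM0RDMzREREREMzMzMzMyd3d2ZVVVVVVVVEREREREMzMzREMzREREREQzMzNEQzN3d3ZlVVVVVVVERERERERDMzNEQzREREREQzMzREREM3d3dmZVVVVVVEREREREREMzM0RERERUREQzMzRERERDd3d3ZmVVVVRERERERERERDM0RERERVVERDMzNERVRER3d3dmZVVUREREREREREREMzRERERVVUREMzNERFVERHd3d2ZlVVREREREREREREQzNERERFVVRERERERFVUREd3dmZmVVVERERERERERERENEREREVmVVREREREVVVER3d2ZmVVVURERERERERERERERERERWZmVVVVREVVVURHd3ZmVVVURERERERERERERERERVRFZmZmZmVVVVVVREd3dmZVVVRERERERERERERERERVVERWZmd3ZlVVVVVER3d2ZVVVRERERERERERERERERFVUREVWZndmZVVVVURHd3ZlVVRERERERERERERERERFVVRERFVWZmZlVVVUREd3dmVVRERERERERERERERERVZmVURERVZmZlVURERER3dmZVVERERERERERERERERVZmZVRERVZmZlVVRERERHd2ZVVURERERERERERERERFVmZlVUVWZmZlVVVERERDd2ZVVVREREREREREREREREVWZVVVVWZ3ZmZVVERERDN3ZVVVVERERERERERERERERVVVVVVVZ3dmZVVURERDM3ZlVURURERERERERERERERFVVVVVVZndmZlVURERDMzZmVURFRERERERERERERERERVVVRFVnd2ZlVUREQzMyJmVVRERERERERERERERERERVVVREVWZ2ZlVVVEQzMyIlVVRERERERERERERERERERFVVRERVZmZVVWVURDMyIiVVVERERERERERERERERERFVVRERFVWVVVWZlVEMzIiJVVERERERERERERERERERERERERFVVVVVVZmVVRDMzIlVVVVVURERERERERERERERERVRVVVVVVVVVVVVURDMzVVVVVVRERERERERERERERERFVVVmZmZmVVREVVRERERmZmZVVEREREREREREVVVERERVVmZmZmZVRERERERERHd3dlVEREREREREVVVVVVRERVVmd3d2ZlRDMzM0REREd3dmVURERERERFVWZlVVVVVVVnd3d3d2VDMzMzMzRER3ZmVUREREVVVFVmZmZlVVVWZnd3d3d2ZUMyIjMzMzM2ZlVVVVVVVWZVVmZmZmZmZmZ3d3d3d3ZVQzIjMzMzMzVVVVVmZmZmZ3ZmZnZmZmZmd3d3d3d3dlVDMzMzMzMzNVVWZnd3dmd3d3Znd3d3ZmZ3d3d3d3d2ZUMzNERERERFVmZ3d3d3d3iId3d3d3d2Znd3d3d3d3dlQzNFVVVVVWZmd3d3d3d3eIiHd2ZmZmZmd3d3dmZ3dmVDNFZmZmZmd3d3d3d3d3d3iIh3ZmZmZmZ3d3dmZmZmVUNEVnd3d3d3d3d3d3d3d3d4iIdmZmZmZnd3d2ZVVVVUQ0RWd4h3d3d3d3d3d3d3d3iJmHZmZmZmd3d2ZVVVVVRDRFZniHd3d3d3d3d3d3d4iJmZh2ZmZmZ3d2ZlVVVVVEREVWd4h3d3d3d3d3d3d4iJmqqYdmZmZ3dmZmVVVVVVRERVZ3iIiHd3d3d3d3d4iZmqqqmHdmd3dmZmZlVmZmVURFVmd4iId3d3d3d3d3iZqqu7upmHd3d2ZmZmZmZmZlVEVWZ3d3d3d3d3d3d3iJq7u7u7qpmIiHdmZmZmZ3ZmVVVVZmZmZmd3d3d3d3eJq7u7u7u6qqmZiHZmZmd3dmZVVVZmZmZlV3d3d3d3d4m7zMzMy7u6qqmYh3Zmd3dmZVVVZmZmZVVXd3d3d3d4mrzMzMzMu7qqqpmId3d3d2ZVVVVmZmZlVUd4iHd3d4iavMzMzMy7uqqpmZiIiHd3ZmVVVVZmZlVUSIiIh3d4iavM3MzMzMu6qZmZmZmZiId3ZmZlVVVVVVRIiIiHeIiau8zdzMzMy7qpmZmqqqqZiId2ZmVVVVVVVViIiIiIiavMzN3MzMzLuqmZmqq7uqmZiHdmZlVVVVVVWIiIiImau8zczMzMzMy7qZmaq7u7qpmHd3ZmZVVVVVVoiIiJmau83dzMzMzMzLuqmaq7u7qqmHd3d2ZmVVVVVnmIiJmqu8zdzMzMzLu7u6qqqqqqqZmId2ZnZmZlVVVniZiImqu8zNzMvMzLu7u6qqu7qpmYiId2ZmZmZmZVZniJiImau8zMzMu7u7uqqqqqu7qZmIh3d2ZmZ3d3ZmZniJiIiau8zMzMu6qrqqqqqqu7upiId3d3d3d3d3d3d3iIiIiJq7vMzMu6qqqqqqqqvMupiId3d3d3d3d4iIiHiIiIiJmru7zMu6qpqqqZqqu8y6mId3d3d4iIiIiIiId4iIiImqu7u8y6qpmZmZmqu8zLqYh3d3iIiIiIiIiId3d3eJmaq7u7u6qpmZmZqqq7zMupiHd3iJmZmYiIiIh3ZmZpmau7u7u7qpmZmZqqq7vMy6mId3eJmZmYiId4iHdmZmmaq7u7u7uqmZmZqqu7u8zLqph3d4mZmZiId3eHd2Zmaaq7u7u7u6qZmZmqu7u7zMuqmHd4mZmZmYh3d3d2Zmd6qru7u7u7qpmZmaq8y7vMu6qYd3iZmZmZiId3d3ZmZ3"/>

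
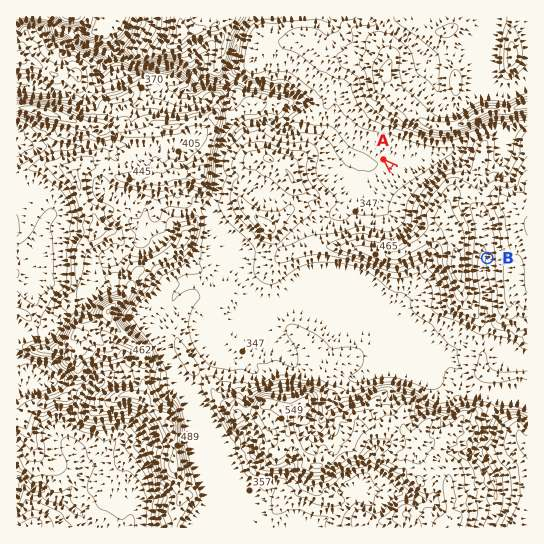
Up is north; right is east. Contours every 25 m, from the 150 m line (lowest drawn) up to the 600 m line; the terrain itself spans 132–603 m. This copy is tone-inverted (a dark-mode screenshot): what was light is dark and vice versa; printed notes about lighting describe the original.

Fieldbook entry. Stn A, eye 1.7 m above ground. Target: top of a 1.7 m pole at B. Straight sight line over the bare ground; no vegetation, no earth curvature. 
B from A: not visible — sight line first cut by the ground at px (410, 185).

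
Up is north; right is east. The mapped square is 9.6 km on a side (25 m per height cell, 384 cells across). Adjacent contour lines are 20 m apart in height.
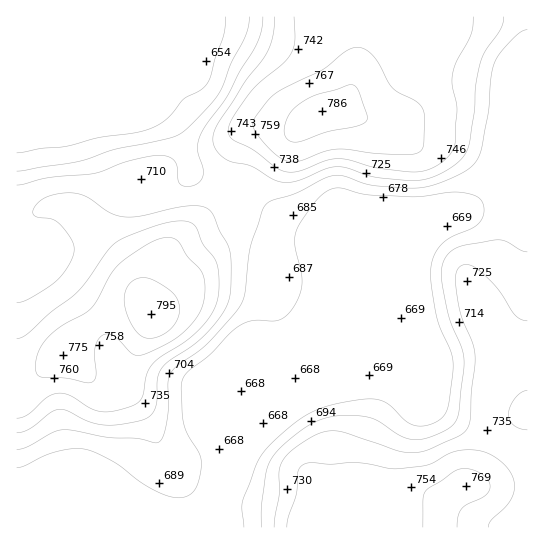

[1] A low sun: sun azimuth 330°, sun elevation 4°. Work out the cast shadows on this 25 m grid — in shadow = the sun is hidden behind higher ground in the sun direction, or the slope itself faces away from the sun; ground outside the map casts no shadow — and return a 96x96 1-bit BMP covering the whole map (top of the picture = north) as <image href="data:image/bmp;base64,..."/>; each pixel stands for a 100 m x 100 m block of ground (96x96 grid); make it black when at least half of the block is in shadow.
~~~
<image width="96" height="96" href="data:image/bmp;base64,Qk2+BAAAAAAAAD4AAAAoAAAAYAAAAGAAAAABAAEAAAAAAIAEAAATCwAAEwsAAAIAAAAAAAAA////AAAAAAAAAAAAAAAAAAAAAAAAAAAAAAAAAAAAAAAAAAAAAAAAAAAAAAAAAAAAAAAAAAAAAAAAAAAAAAAAAAAAAAAAAAAAAAAAAAAAAAAAAAAAAAAAAAAAAAAAAAAAAAAAAAAAAAAAAAAAAAAAAAAAAAAAAAAAAAAAAAAAAAAAAAAAAAAAAAAAAAAAAAAAAAAAAAAAAAAGAAAAAAAAAAAAAAAOAAAAAAAAAAAAAAAeAAAAAAAAAAAAAAAeAAAAAAAAAAAAAAA+AHgAAAAAAAAAAAB+AfwAAAAAAAAAAAB+Af4AAAAAAAAAAAB+Af4AAAAAAAAAAAB+AHwAAAAAAAAAAAA+AAAAAAAAAAAAAAAfAAAA8AAAAAAAAAAOAAAD+AAAAAAAAAAGAAAH/AAAAAAAAAAAAAAP/gAAAAAAAAAAAAAf/gAAAAAAAAAAAAA//wAAAAAAAAAAAAB//4AAAAAAAAAAAAB//4AAAAAAAAAAAAD//8AAAAAAAAAAAAD//8AAAAAAAAAAAAD//8AAAAAAAAAAAAD//+AAAAAAAAAAAAB//+AAAAAAAAAAAAA//+AAAAAAAAAAAAAf//AAAAAAAAAAAAAH/+AAAAAAAAAAAAAB/+AAAAAAAAAAAAAAf+AAAAAAAAAAAAAAH8AAAAAAAAAAAAAAD8AAAAAAAAAAAAAAAwAAAAAAAAAAAAAAAAAAAAAAAAAAAAAAAAAAAAAAAAAAAAAAAAAAAAAAAAAAAAAAAAAAAAAAAAAAAAAAAAAAAAAAAAAAAAAAAAAAAAAAAAAAAAAAAAAAAAAAAAAAAAAAAAAAAAAAAAAAAAAAAAAAAAAAAAAAAAAAAAAAAAAAAAAAAAAAAAAAAAAAAAAAAAAAAAAAAAAAAAAAAAAAAAAAAAAAAAAAAAAAAAAAAAAAAAAAAAAAAAAAMAAAAAAAAAAAAAAA/gB/4AAAAAAAAAAB/8f/8AAAAAAAAAAH////+AAAAAAAAAAP////+AAAAAAAAAAf/////AAAAAAAAAA//////AAAAAAAAAA//////AAAAAAAAAA//////AAAAAAAAAA//////AAAAAAAAAA//////AAAAAAAAAAf/4AH/AAAAAAAAAAH/wAA/AAAAAAAAAAD/gAAOAAAAAAAAAAAeAAAAAAAAAAAAAAAAAAAAAAAAAAAAAAAAAAAAAAAAAAAAAAAAAAAAAAAAAAAAAAAAAAAAAAAAAAAAAAAAAAAAAAAAAAAAAAAAAAAAAAAAAAAAAAAAAAAAAAAAAAAAAAAAAAAAAAAAAAAAAAAAAAAAAAAAAAAAAAAAAAAAAAAAAAAAAAAAAAAAAAAAAAAAAAAAAAAAAAAAAAAAAAAAAAAAAAAAAAAAAAAAAAAAAAAAAAAAAAAAAAAAAAAAAAAAAAAAAAAAAAAAAAAAAAAAAAAAHAAAAAAAAAAAAAAAHgAAAAAAAAAAAAAAHgAAAAAAAAAAAAAADgAAAAAAAAAAAAAAAAAAAAAAAAAAAAAAAAAAAAAAAAAAAAAAAAAAAAAAAAAAAAAAAA="/>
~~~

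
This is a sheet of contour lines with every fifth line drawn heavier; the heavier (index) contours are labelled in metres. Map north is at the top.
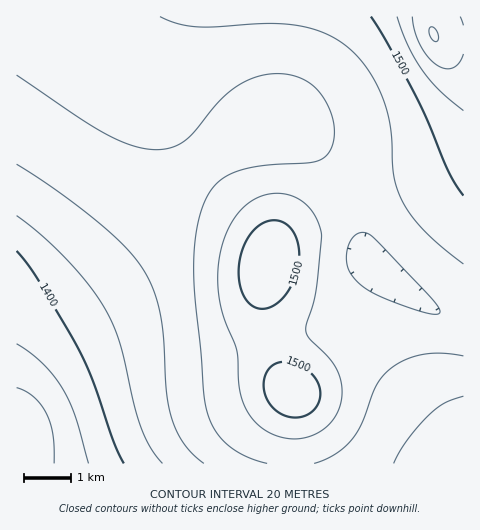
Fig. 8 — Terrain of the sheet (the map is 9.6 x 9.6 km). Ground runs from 1345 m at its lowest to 1560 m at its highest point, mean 1460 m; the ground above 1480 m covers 19.1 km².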